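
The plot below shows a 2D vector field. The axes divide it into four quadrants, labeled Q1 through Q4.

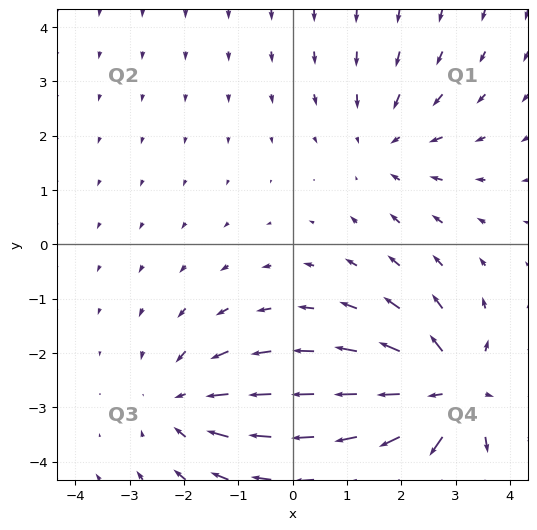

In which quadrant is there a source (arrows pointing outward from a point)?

The source sits at approximately (2.9, -2.7), which lies in quadrant Q4. The divergence there is about +5, positive as expected for a source.

Q4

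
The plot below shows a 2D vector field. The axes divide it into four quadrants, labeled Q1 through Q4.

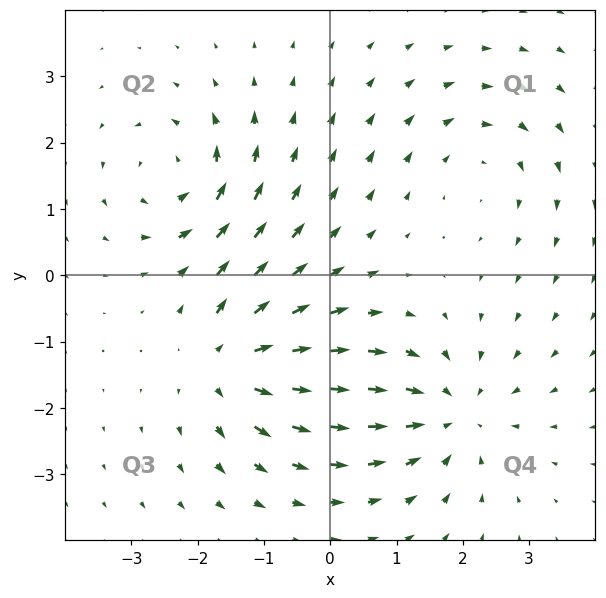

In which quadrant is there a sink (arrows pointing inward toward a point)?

Q4

The sink sits at approximately (1.8, -2.1), which lies in quadrant Q4. The divergence there is about -5, negative as expected for a sink.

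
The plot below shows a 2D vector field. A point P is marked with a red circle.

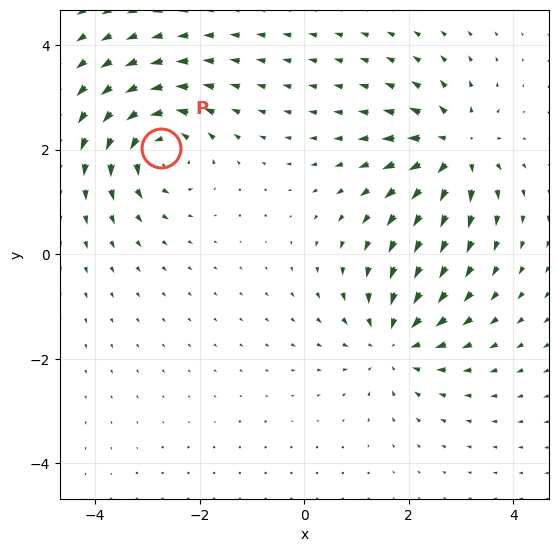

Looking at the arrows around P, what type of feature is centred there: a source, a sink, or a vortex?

vortex

At P (-2.7, 2.0) the arrows circulate counterclockwise. Divergence ≈0, curl about +7 — near-zero divergence with nonzero curl is a vortex.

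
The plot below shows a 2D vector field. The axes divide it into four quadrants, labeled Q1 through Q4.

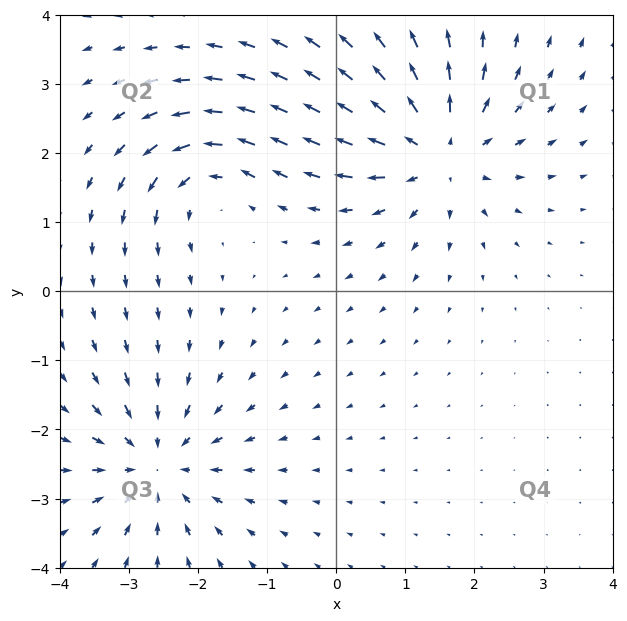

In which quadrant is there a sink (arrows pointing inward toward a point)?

The sink sits at approximately (-2.6, -2.5), which lies in quadrant Q3. The divergence there is about -5, negative as expected for a sink.

Q3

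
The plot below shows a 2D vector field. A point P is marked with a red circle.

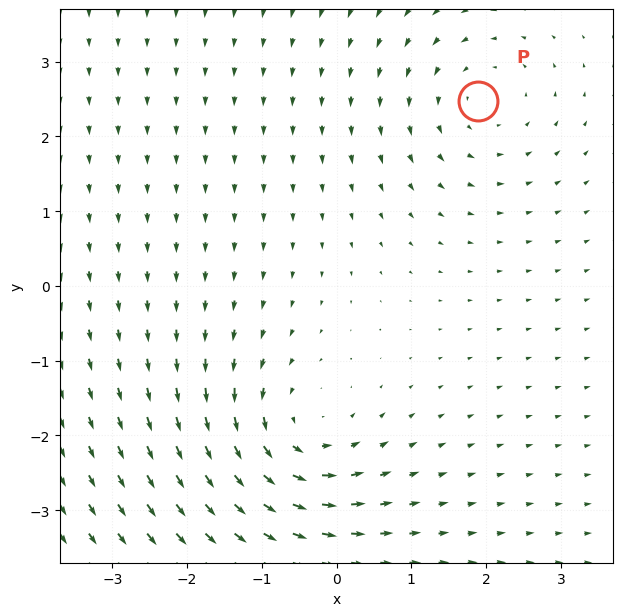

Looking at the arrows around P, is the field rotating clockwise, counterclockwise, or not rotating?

Near P at (1.9, 2.5) the arrows circulate counterclockwise. The curl (z-component) there is about +3; positive curl means counterclockwise rotation.

counterclockwise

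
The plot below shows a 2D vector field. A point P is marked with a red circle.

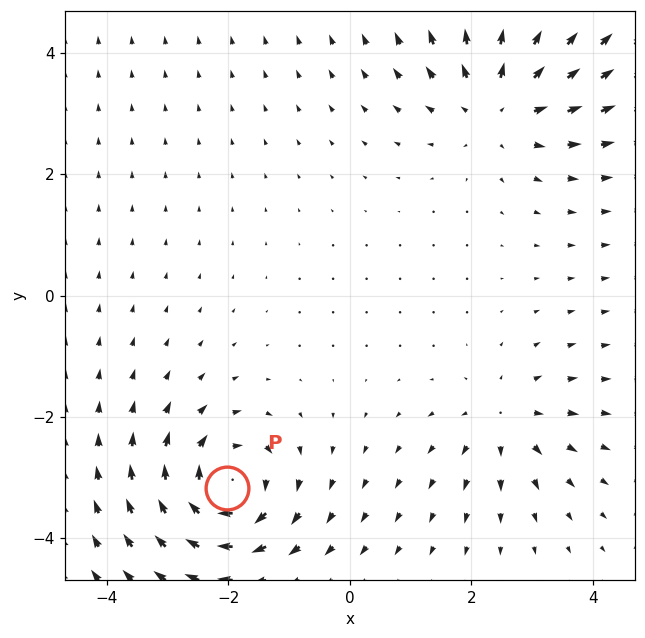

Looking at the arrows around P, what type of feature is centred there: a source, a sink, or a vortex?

vortex

At P (-2.0, -3.2) the arrows circulate clockwise. Divergence ≈0, curl about -6 — near-zero divergence with nonzero curl is a vortex.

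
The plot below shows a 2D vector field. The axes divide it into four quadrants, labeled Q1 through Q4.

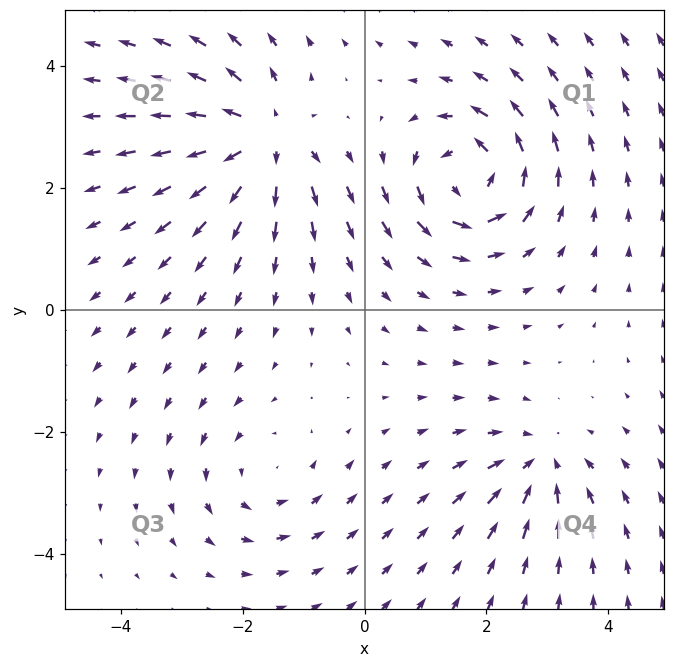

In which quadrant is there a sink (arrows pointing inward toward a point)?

The sink sits at approximately (2.9, -2.5), which lies in quadrant Q4. The divergence there is about -5, negative as expected for a sink.

Q4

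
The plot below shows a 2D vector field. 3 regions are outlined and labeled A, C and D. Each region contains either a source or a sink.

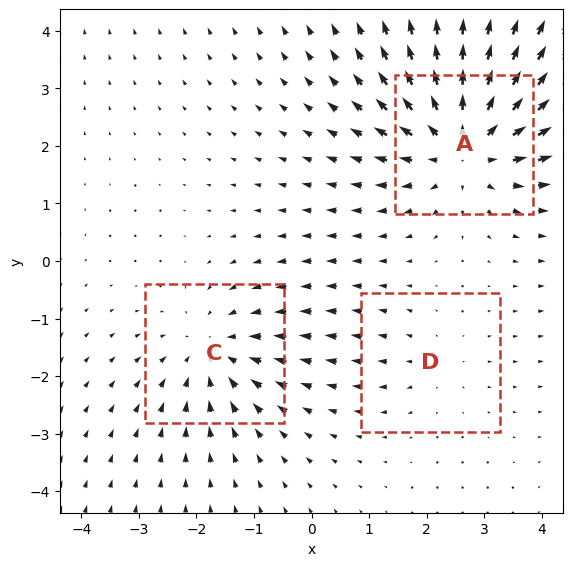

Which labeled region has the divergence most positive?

A

Divergence at each region's feature centre — A: about +5, C: about -3, D: about +2. Region A is most positive.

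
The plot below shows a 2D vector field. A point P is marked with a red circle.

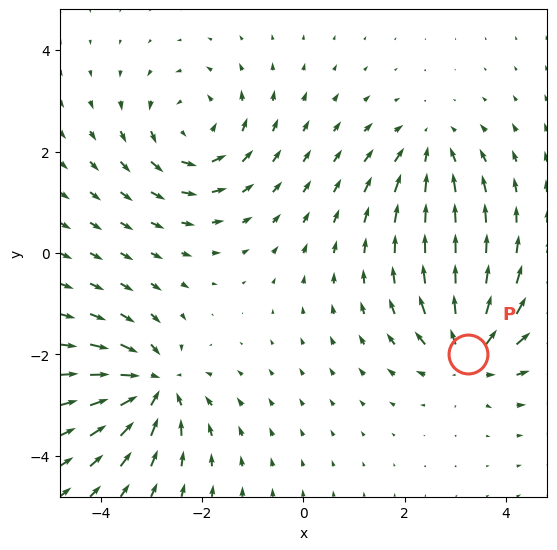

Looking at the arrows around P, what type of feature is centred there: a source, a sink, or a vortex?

At P (3.3, -2.0) the arrows spread outward. Divergence about +5, curl ≈0 — positive divergence with near-zero curl is a source.

source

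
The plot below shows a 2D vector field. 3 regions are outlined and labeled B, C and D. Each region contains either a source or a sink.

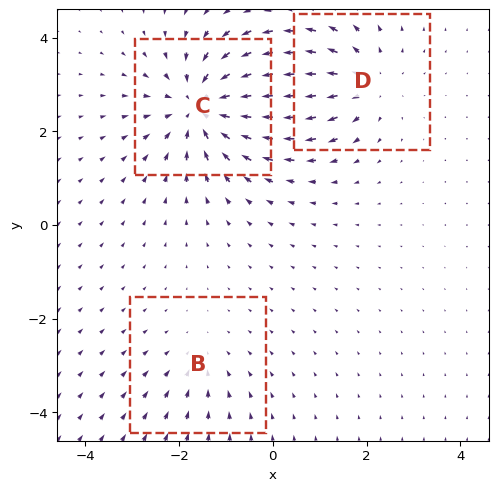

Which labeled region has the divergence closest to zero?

B

Divergence at each region's feature centre — B: about -2, C: about -5, D: about +3. Region B is closest to zero.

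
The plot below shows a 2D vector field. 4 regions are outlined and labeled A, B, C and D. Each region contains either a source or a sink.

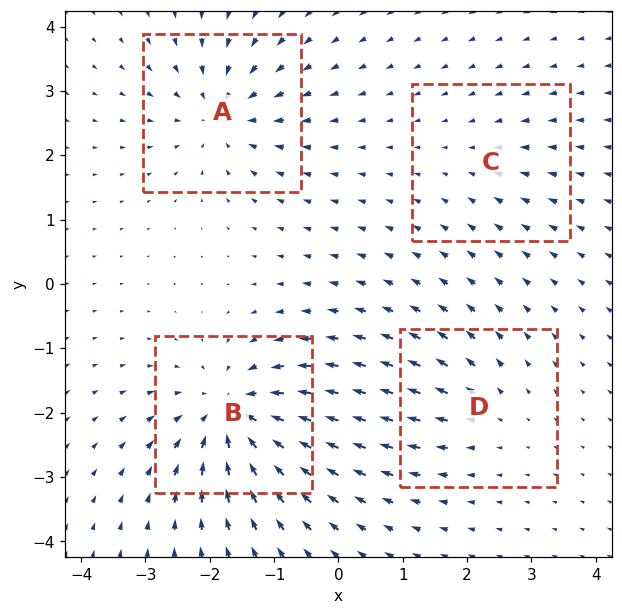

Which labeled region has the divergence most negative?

Divergence at each region's feature centre — A: about -6, B: about -8, C: about -2, D: about +3. Region B is most negative.

B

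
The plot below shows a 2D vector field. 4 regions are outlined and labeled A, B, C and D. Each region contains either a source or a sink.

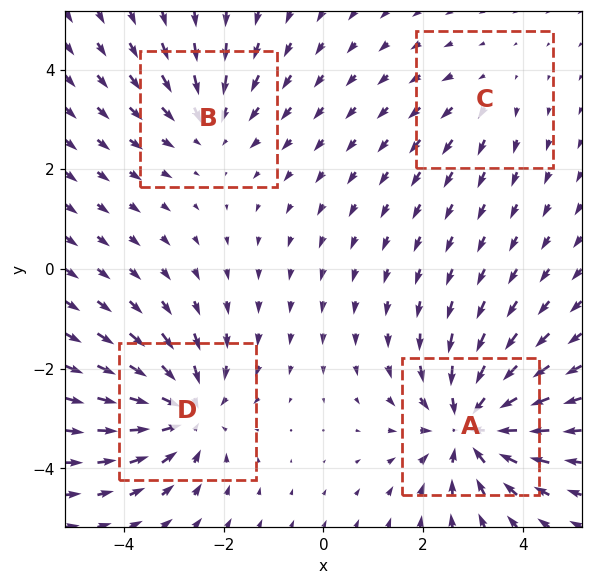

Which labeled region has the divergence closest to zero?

C

Divergence at each region's feature centre — A: about -6, B: about -3, C: about +2, D: about -5. Region C is closest to zero.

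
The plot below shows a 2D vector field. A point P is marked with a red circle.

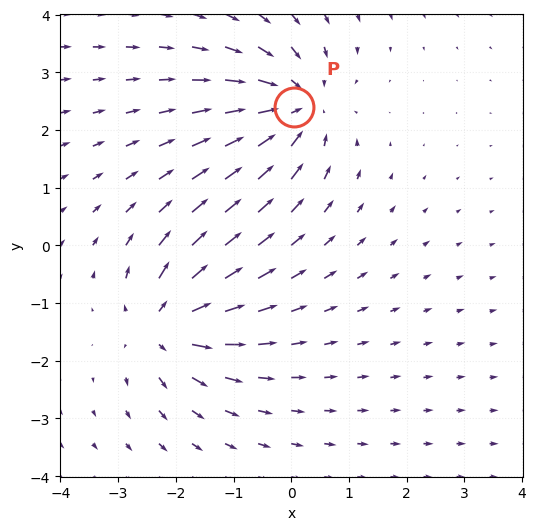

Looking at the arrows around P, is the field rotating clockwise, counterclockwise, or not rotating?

not rotating

Near P at (0.1, 2.4) the arrows show no circulation. The curl there is ≈0.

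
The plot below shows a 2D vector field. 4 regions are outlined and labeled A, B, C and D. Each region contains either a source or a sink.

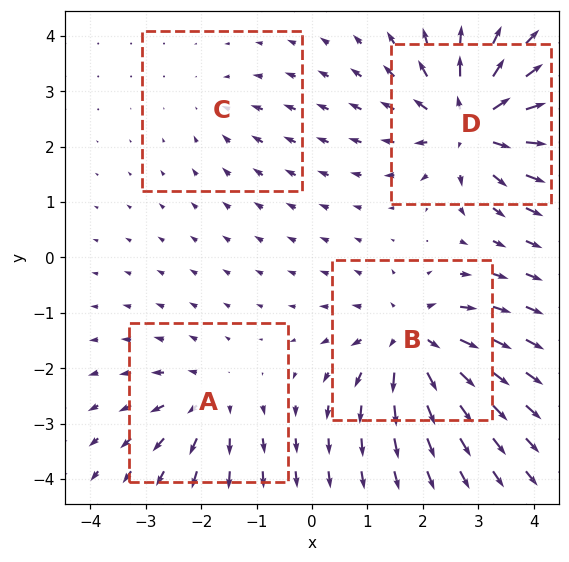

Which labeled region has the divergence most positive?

D

Divergence at each region's feature centre — A: about +4, B: about +6, C: about -2, D: about +8. Region D is most positive.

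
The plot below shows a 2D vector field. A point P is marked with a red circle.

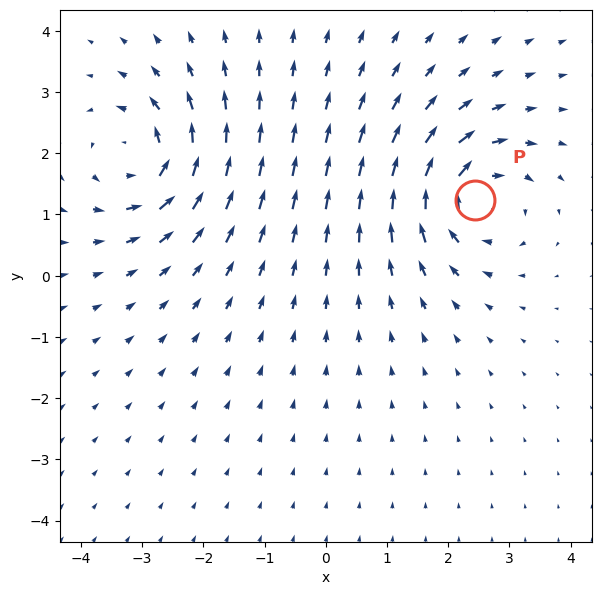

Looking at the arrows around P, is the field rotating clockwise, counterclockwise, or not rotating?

clockwise

Near P at (2.4, 1.2) the arrows circulate clockwise. The curl (z-component) there is about -5; negative curl means clockwise rotation.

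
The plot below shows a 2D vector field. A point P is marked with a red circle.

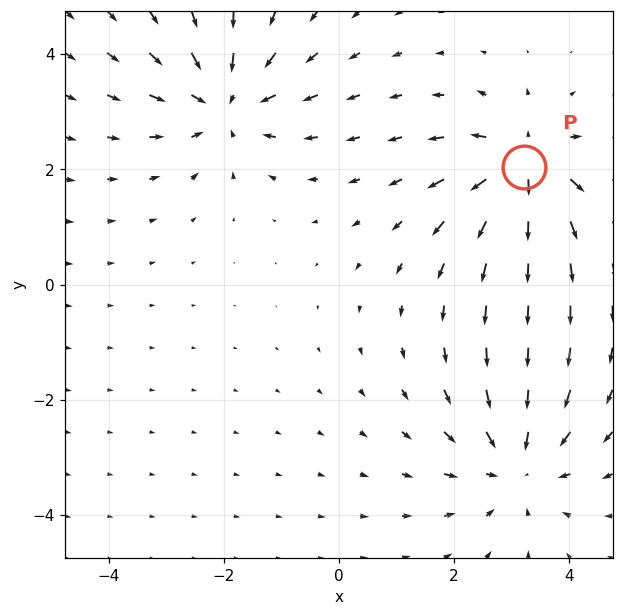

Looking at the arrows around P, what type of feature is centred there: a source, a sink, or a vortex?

source

At P (3.2, 2.0) the arrows spread outward. Divergence about +5, curl ≈0 — positive divergence with near-zero curl is a source.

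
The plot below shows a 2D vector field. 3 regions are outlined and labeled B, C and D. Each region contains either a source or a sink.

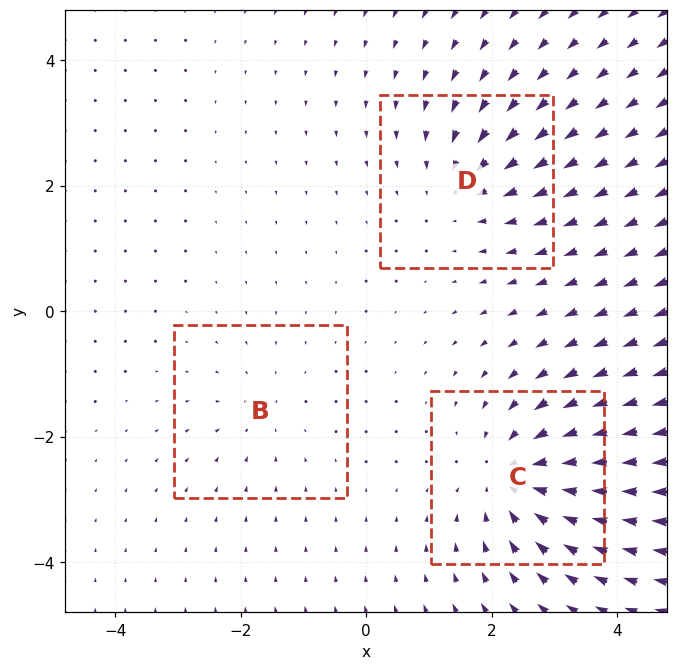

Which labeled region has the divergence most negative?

Divergence at each region's feature centre — B: about -2, C: about -5, D: about -3. Region C is most negative.

C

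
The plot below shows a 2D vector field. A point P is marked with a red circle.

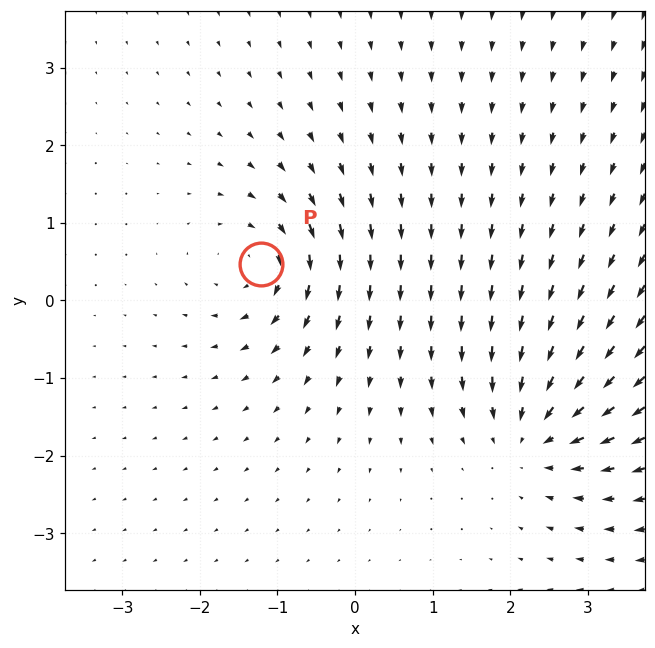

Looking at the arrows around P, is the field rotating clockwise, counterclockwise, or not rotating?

Near P at (-1.2, 0.5) the arrows circulate clockwise. The curl (z-component) there is about -4; negative curl means clockwise rotation.

clockwise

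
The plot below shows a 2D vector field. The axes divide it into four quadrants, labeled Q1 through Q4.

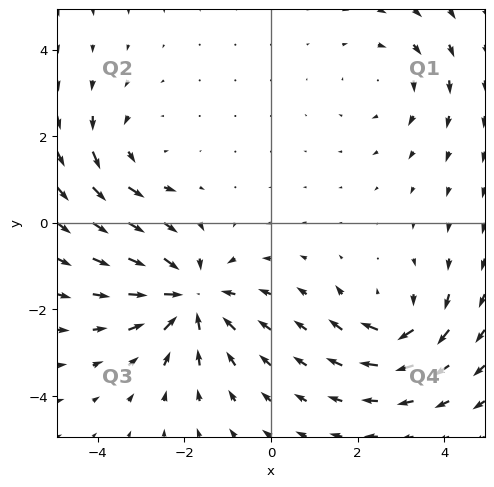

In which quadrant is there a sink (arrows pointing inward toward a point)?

The sink sits at approximately (-1.9, -1.7), which lies in quadrant Q3. The divergence there is about -5, negative as expected for a sink.

Q3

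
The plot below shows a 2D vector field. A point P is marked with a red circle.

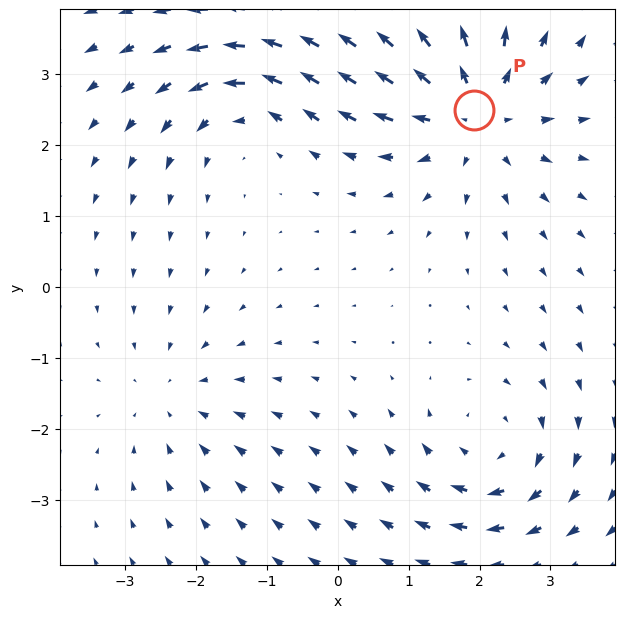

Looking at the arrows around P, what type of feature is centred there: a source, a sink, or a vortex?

At P (1.9, 2.5) the arrows spread outward. Divergence about +5, curl ≈0 — positive divergence with near-zero curl is a source.

source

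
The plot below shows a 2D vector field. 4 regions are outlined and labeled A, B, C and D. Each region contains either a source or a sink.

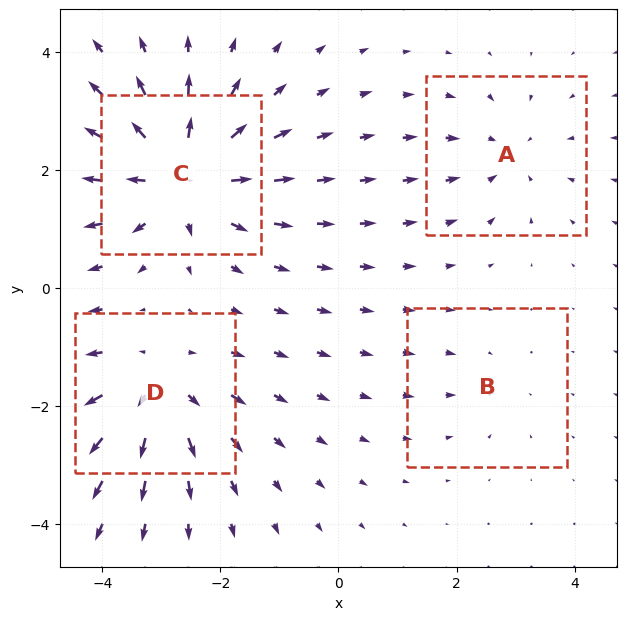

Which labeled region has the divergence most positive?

C

Divergence at each region's feature centre — A: about -3, B: about -2, C: about +7, D: about +5. Region C is most positive.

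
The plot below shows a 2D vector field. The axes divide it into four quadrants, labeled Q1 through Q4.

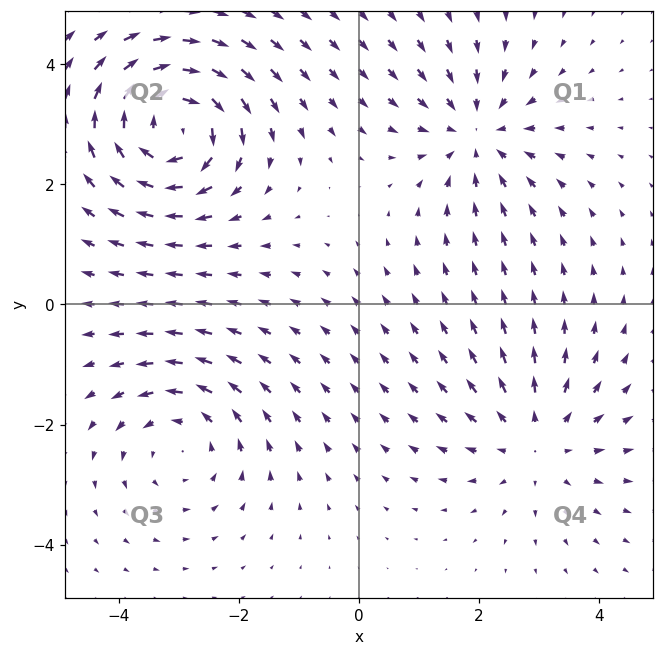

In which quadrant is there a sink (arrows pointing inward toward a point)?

Q1

The sink sits at approximately (2.0, 2.8), which lies in quadrant Q1. The divergence there is about -3, negative as expected for a sink.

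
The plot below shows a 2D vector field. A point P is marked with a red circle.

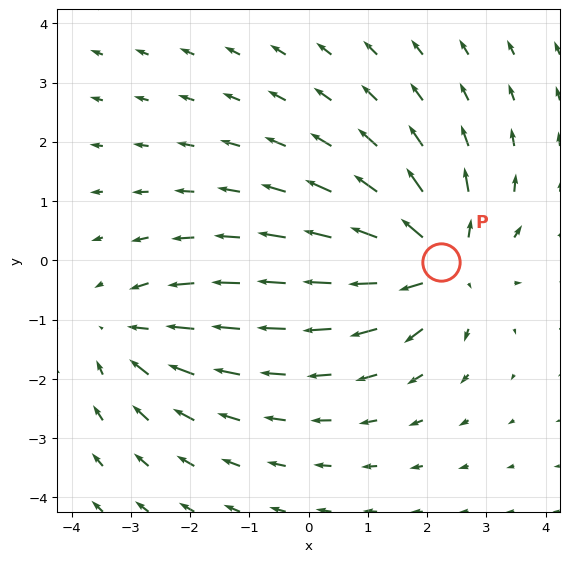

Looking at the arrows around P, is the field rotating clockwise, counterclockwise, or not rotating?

not rotating

Near P at (2.2, -0.0) the arrows show no circulation. The curl there is ≈0.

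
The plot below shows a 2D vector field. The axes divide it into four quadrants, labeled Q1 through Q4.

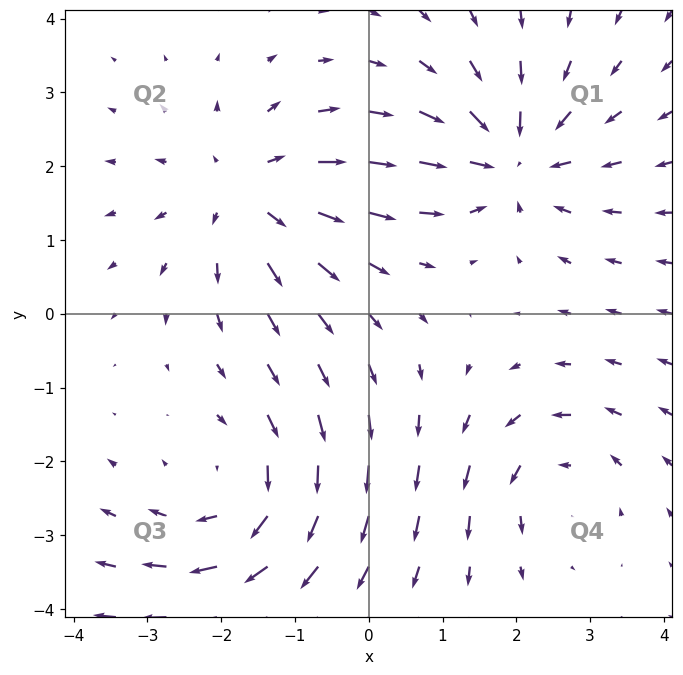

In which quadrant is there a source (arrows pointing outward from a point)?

The source sits at approximately (-1.7, 1.6), which lies in quadrant Q2. The divergence there is about +4, positive as expected for a source.

Q2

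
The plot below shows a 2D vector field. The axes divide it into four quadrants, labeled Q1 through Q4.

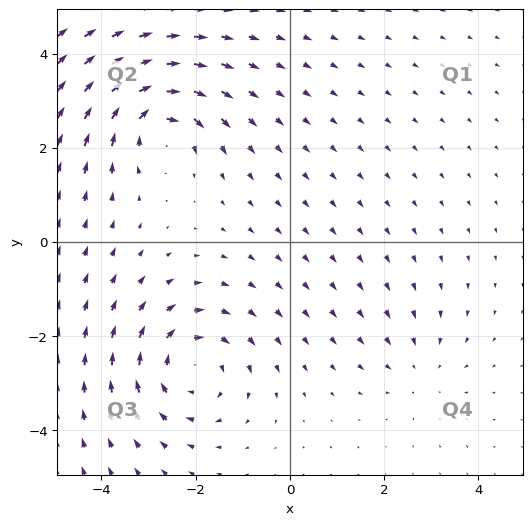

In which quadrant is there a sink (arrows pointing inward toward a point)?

Q4

The sink sits at approximately (2.8, -2.7), which lies in quadrant Q4. The divergence there is about -2, negative as expected for a sink.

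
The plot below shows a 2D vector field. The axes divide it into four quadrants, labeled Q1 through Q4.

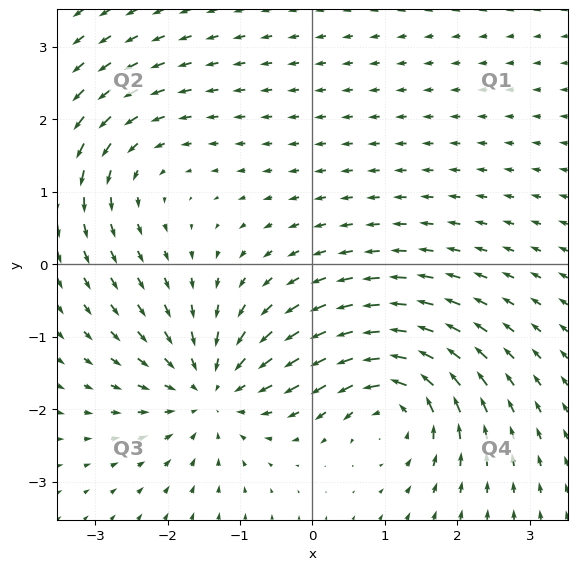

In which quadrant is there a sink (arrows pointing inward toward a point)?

The sink sits at approximately (-1.4, -1.7), which lies in quadrant Q3. The divergence there is about -4, negative as expected for a sink.

Q3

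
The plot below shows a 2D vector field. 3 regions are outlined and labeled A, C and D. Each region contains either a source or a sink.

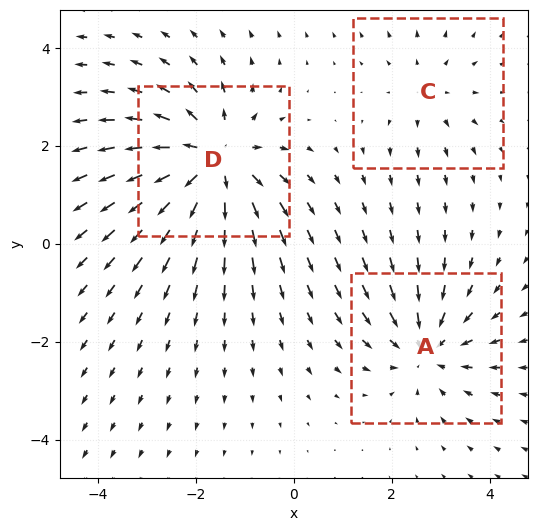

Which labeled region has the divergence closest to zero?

Divergence at each region's feature centre — A: about -3, C: about +2, D: about +5. Region C is closest to zero.

C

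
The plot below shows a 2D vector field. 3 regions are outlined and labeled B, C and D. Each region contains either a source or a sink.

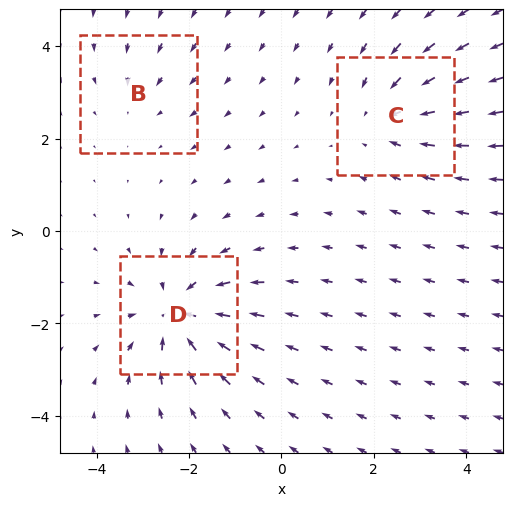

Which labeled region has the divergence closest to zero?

Divergence at each region's feature centre — B: about -2, C: about -3, D: about -5. Region B is closest to zero.

B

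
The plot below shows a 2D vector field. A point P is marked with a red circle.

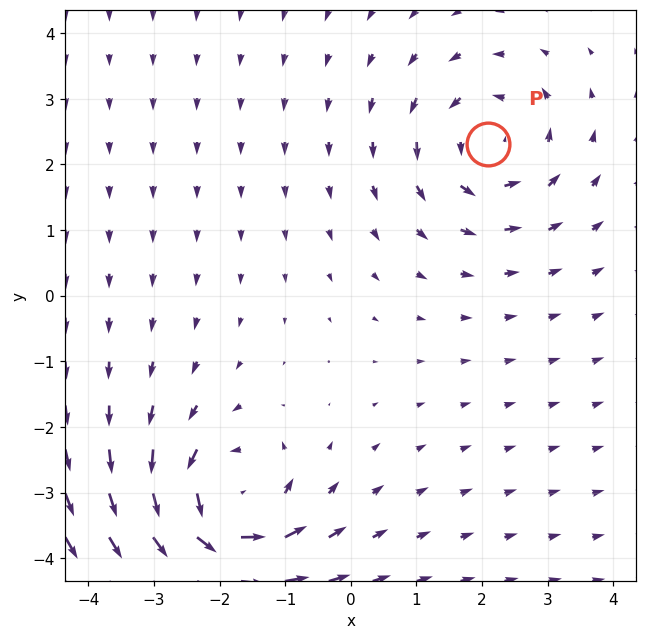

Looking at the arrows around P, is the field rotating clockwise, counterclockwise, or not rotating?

counterclockwise

Near P at (2.1, 2.3) the arrows circulate counterclockwise. The curl (z-component) there is about +3; positive curl means counterclockwise rotation.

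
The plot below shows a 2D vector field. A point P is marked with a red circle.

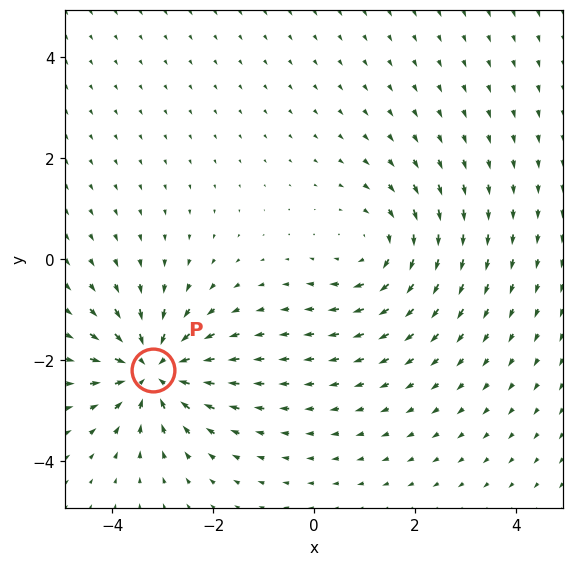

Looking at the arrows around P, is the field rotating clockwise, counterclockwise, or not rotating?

not rotating

Near P at (-3.2, -2.2) the arrows show no circulation. The curl there is ≈0.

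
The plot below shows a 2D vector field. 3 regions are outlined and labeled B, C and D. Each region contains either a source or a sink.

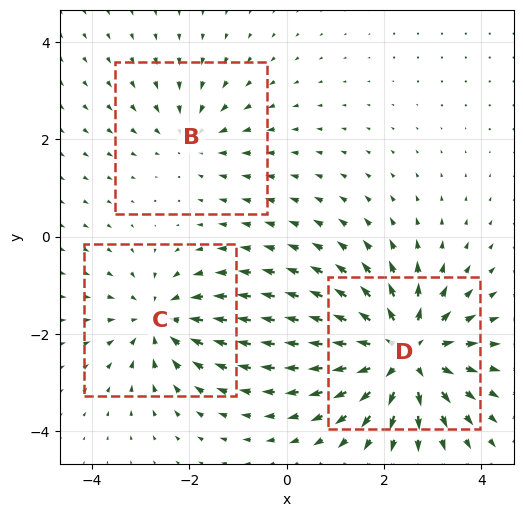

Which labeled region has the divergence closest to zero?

Divergence at each region's feature centre — B: about -2, C: about -3, D: about +5. Region B is closest to zero.

B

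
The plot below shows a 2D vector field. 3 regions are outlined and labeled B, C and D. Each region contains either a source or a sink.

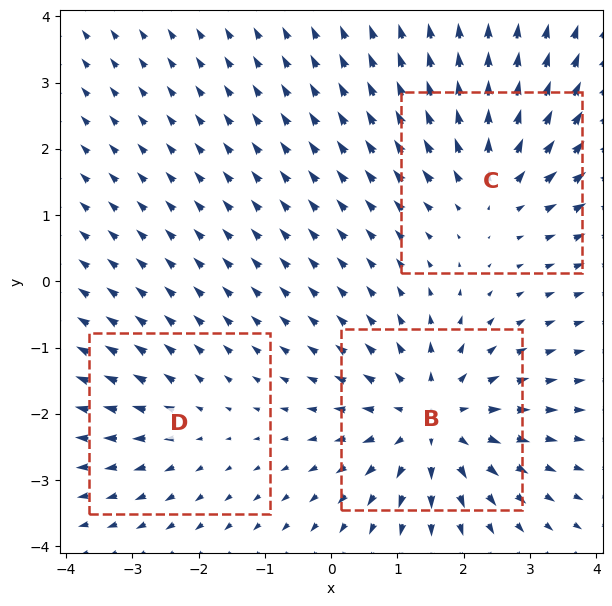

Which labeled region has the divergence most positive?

Divergence at each region's feature centre — B: about +4, C: about +3, D: about +2. Region B is most positive.

B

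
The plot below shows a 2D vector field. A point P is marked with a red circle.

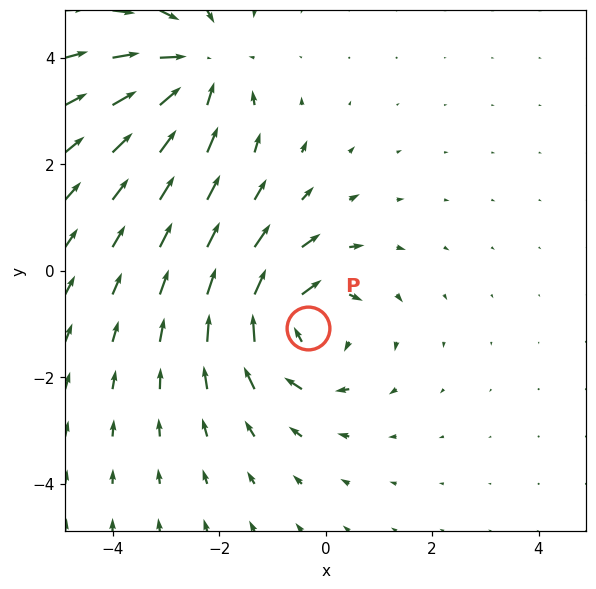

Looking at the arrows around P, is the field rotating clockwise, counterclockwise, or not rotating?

Near P at (-0.3, -1.1) the arrows circulate clockwise. The curl (z-component) there is about -3; negative curl means clockwise rotation.

clockwise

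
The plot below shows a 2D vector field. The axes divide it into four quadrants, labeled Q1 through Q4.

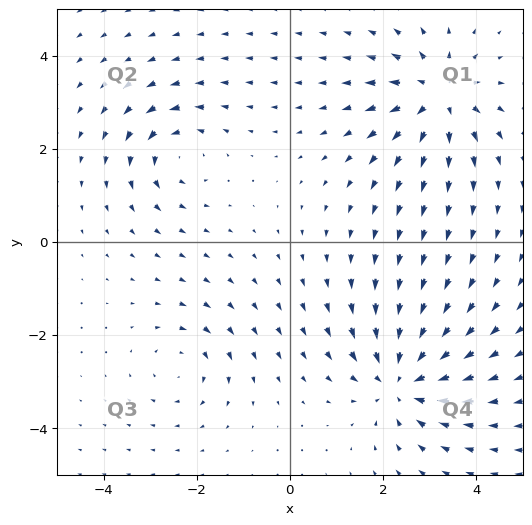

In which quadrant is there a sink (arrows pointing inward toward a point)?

Q4

The sink sits at approximately (2.4, -3.0), which lies in quadrant Q4. The divergence there is about -5, negative as expected for a sink.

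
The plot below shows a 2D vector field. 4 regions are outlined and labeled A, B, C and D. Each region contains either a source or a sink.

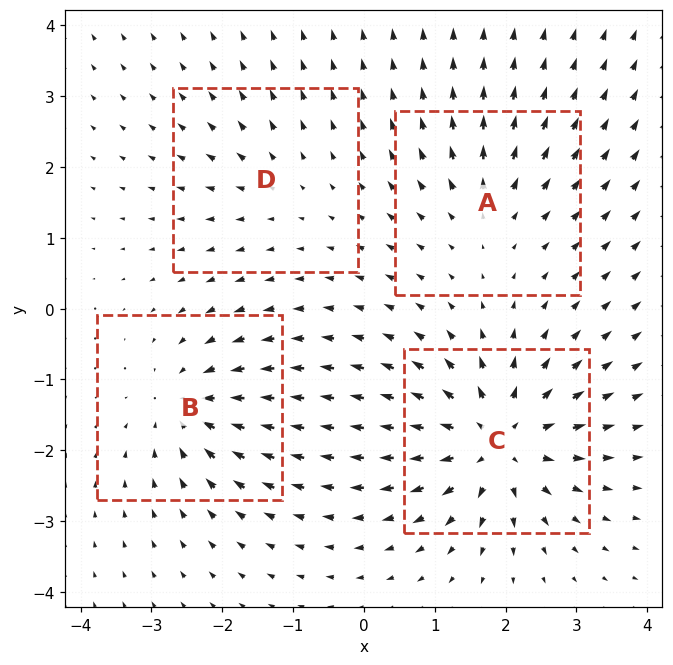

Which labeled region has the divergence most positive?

C

Divergence at each region's feature centre — A: about +4, B: about -5, C: about +8, D: about +2. Region C is most positive.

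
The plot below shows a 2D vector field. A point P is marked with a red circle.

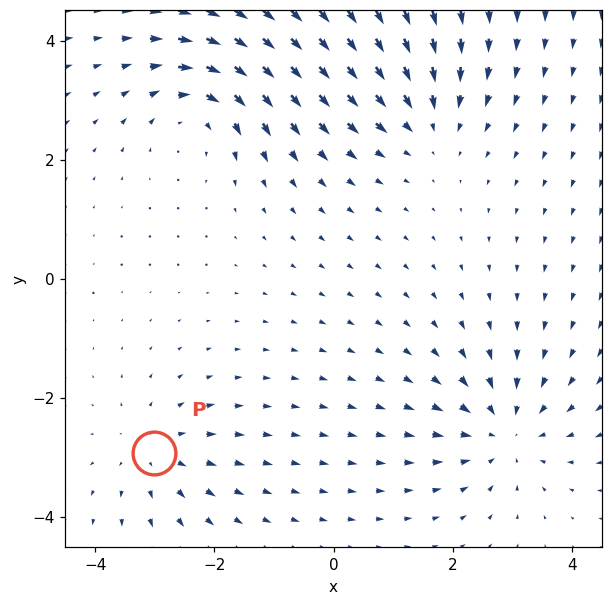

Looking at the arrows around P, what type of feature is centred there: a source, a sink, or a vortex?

source

At P (-3.0, -2.9) the arrows spread outward. Divergence about +3, curl ≈0 — positive divergence with near-zero curl is a source.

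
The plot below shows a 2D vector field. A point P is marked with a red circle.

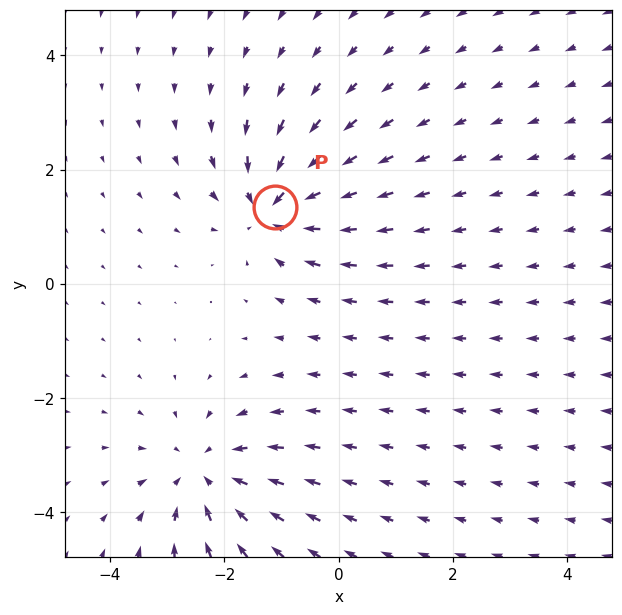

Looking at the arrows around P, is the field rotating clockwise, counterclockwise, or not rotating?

Near P at (-1.1, 1.3) the arrows show no circulation. The curl there is ≈0.

not rotating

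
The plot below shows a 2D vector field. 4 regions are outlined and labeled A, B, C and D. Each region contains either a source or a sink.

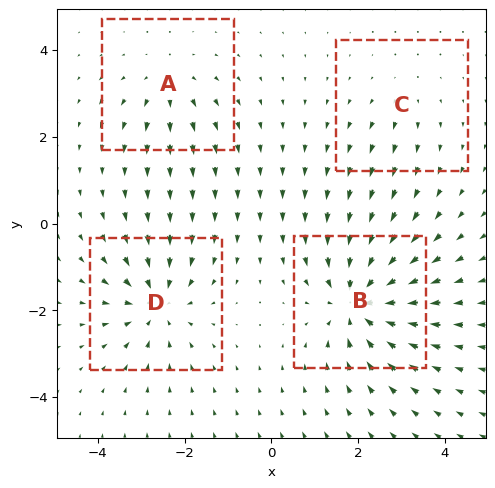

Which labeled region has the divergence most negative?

B

Divergence at each region's feature centre — A: about +3, B: about -7, C: about +2, D: about -5. Region B is most negative.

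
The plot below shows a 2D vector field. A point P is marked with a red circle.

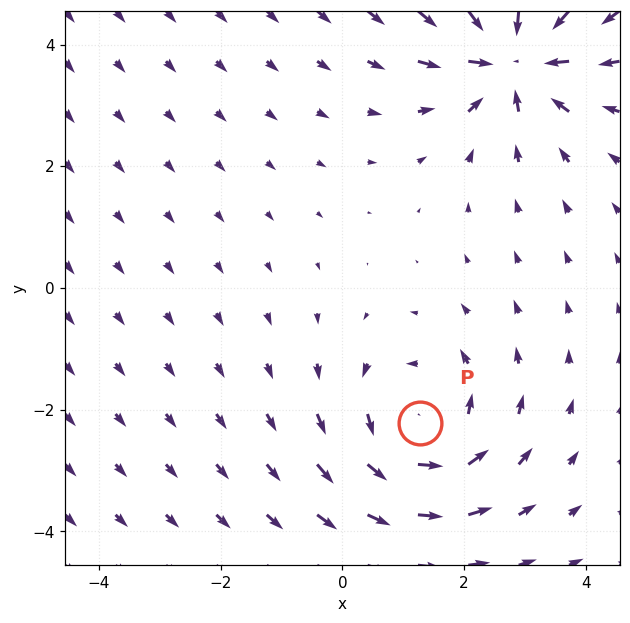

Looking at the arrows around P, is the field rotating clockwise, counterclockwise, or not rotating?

counterclockwise

Near P at (1.3, -2.2) the arrows circulate counterclockwise. The curl (z-component) there is about +4; positive curl means counterclockwise rotation.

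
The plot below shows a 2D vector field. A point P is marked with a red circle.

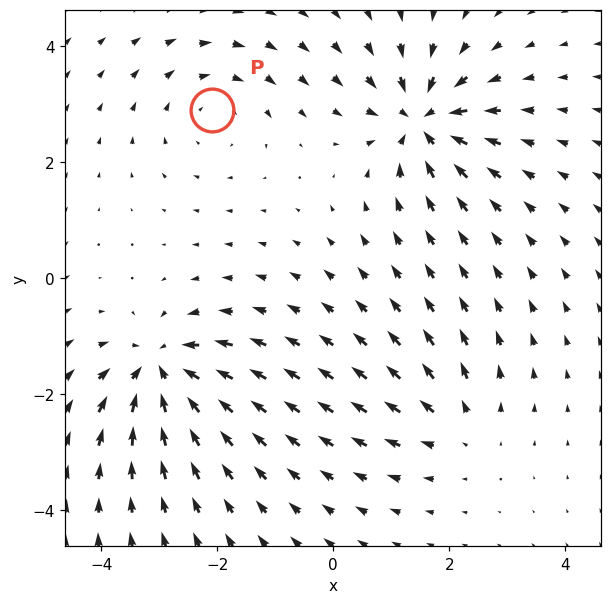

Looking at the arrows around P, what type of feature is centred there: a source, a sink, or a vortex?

At P (-2.1, 2.9) the arrows circulate clockwise. Divergence ≈0, curl about -3 — near-zero divergence with nonzero curl is a vortex.

vortex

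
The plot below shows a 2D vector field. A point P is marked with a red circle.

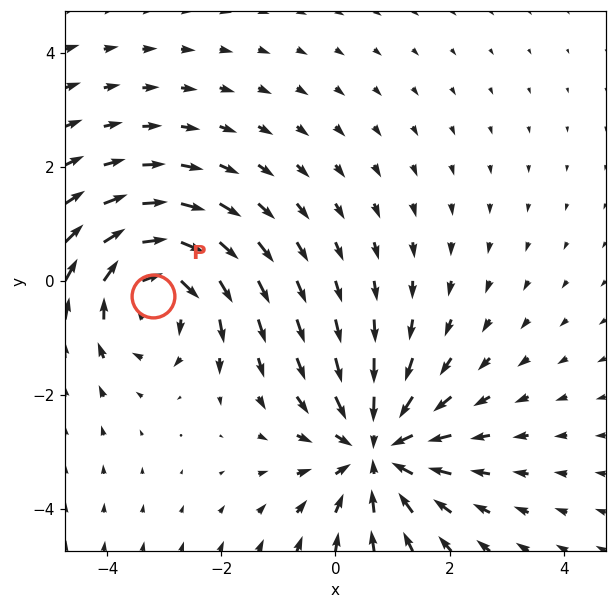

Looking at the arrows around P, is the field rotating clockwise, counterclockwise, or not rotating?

clockwise

Near P at (-3.2, -0.3) the arrows circulate clockwise. The curl (z-component) there is about -3; negative curl means clockwise rotation.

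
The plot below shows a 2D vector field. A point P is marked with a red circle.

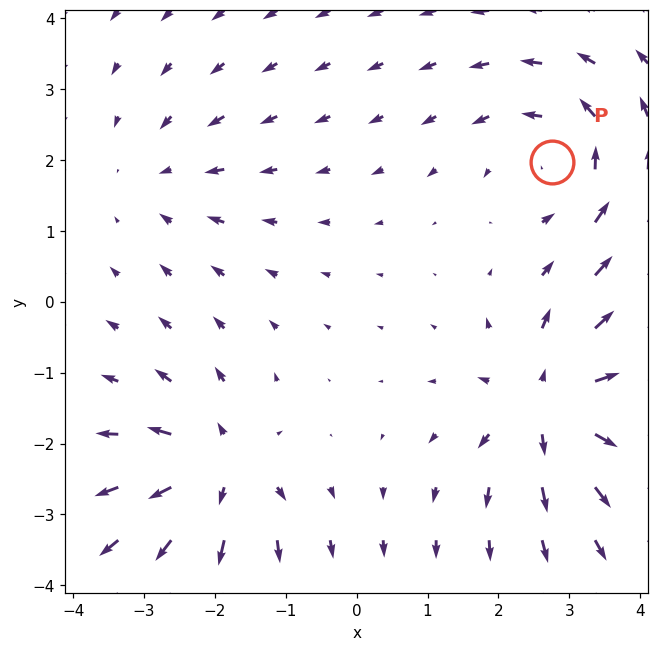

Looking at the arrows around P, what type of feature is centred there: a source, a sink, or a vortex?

vortex

At P (2.8, 2.0) the arrows circulate counterclockwise. Divergence ≈0, curl about +4 — near-zero divergence with nonzero curl is a vortex.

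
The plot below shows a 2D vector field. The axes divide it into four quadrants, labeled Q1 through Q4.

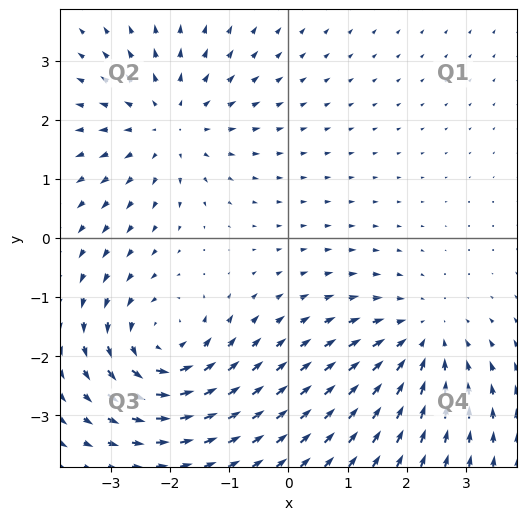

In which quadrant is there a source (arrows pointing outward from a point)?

Q2

The source sits at approximately (-2.0, 1.9), which lies in quadrant Q2. The divergence there is about +4, positive as expected for a source.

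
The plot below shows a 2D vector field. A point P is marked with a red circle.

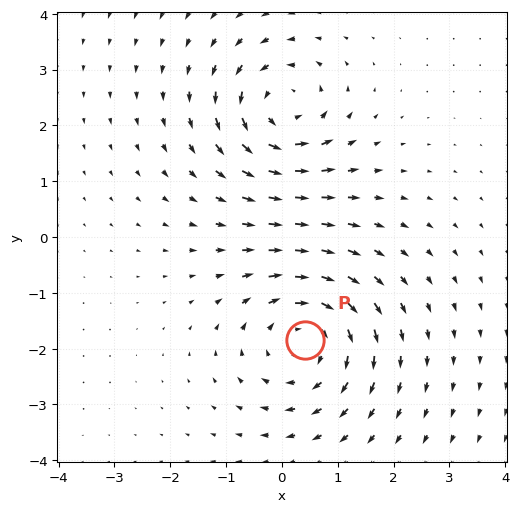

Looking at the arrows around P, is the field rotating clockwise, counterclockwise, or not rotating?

clockwise

Near P at (0.4, -1.8) the arrows circulate clockwise. The curl (z-component) there is about -4; negative curl means clockwise rotation.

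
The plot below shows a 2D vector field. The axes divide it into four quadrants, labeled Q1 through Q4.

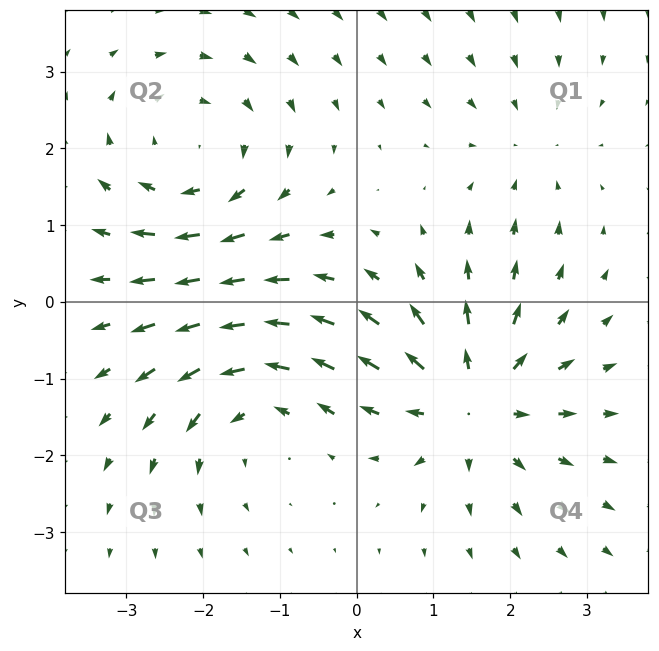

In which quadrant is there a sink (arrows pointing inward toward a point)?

Q1

The sink sits at approximately (2.2, 2.0), which lies in quadrant Q1. The divergence there is about -2, negative as expected for a sink.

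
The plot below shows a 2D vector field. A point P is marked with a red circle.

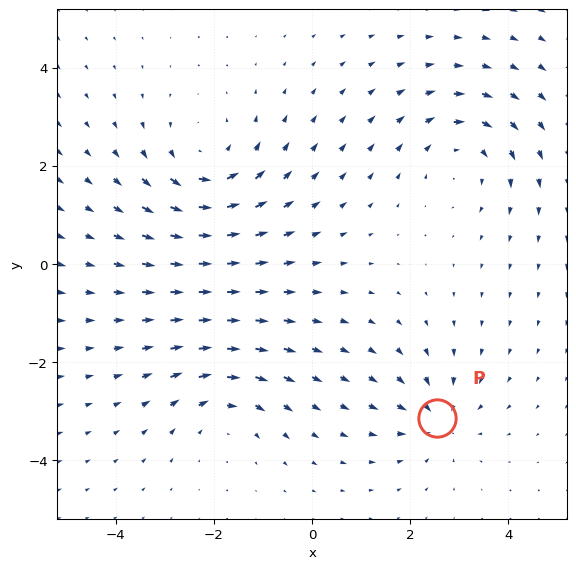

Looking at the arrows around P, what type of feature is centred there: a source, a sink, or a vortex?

sink

At P (2.5, -3.2) the arrows converge inward. Divergence about -3, curl ≈0 — negative divergence with near-zero curl is a sink.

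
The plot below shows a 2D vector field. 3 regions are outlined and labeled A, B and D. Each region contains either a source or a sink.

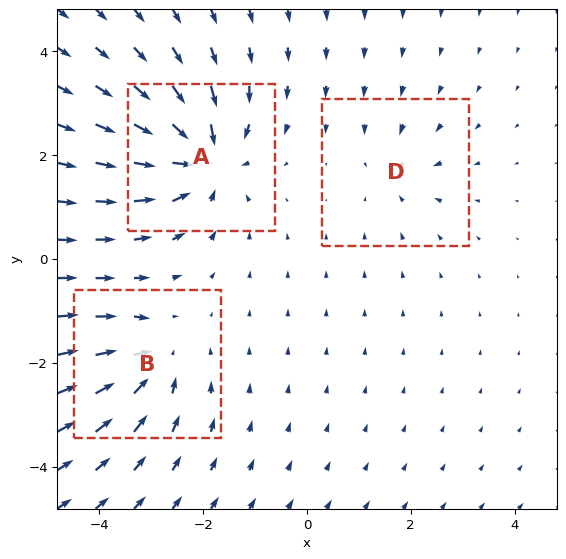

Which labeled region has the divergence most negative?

Divergence at each region's feature centre — A: about -6, B: about -4, D: about -2. Region A is most negative.

A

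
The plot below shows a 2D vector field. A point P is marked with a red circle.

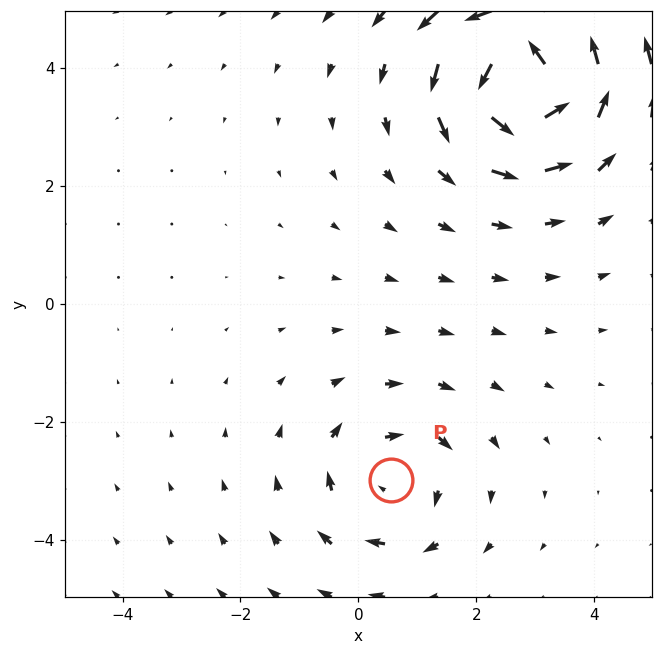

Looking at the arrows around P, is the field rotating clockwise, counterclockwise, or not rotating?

clockwise

Near P at (0.6, -3.0) the arrows circulate clockwise. The curl (z-component) there is about -3; negative curl means clockwise rotation.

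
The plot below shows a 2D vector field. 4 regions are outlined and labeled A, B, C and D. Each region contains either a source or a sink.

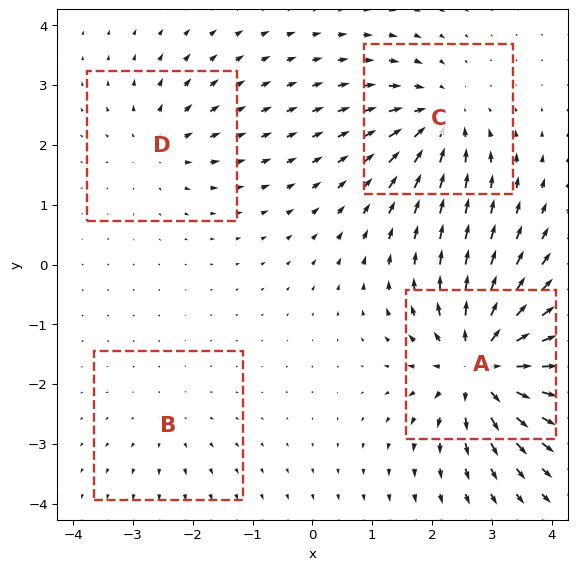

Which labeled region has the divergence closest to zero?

B

Divergence at each region's feature centre — A: about +9, B: about +2, C: about -5, D: about +4. Region B is closest to zero.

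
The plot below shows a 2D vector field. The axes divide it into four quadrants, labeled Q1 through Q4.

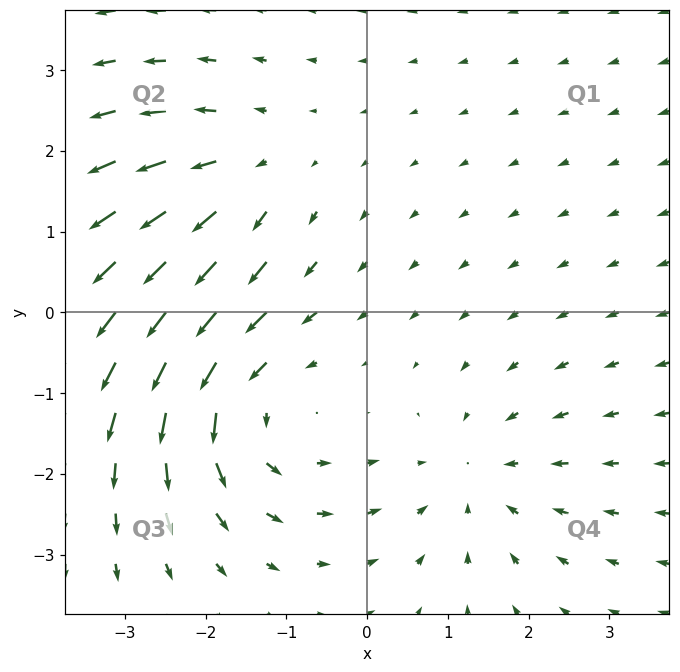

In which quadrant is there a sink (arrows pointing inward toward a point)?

Q4

The sink sits at approximately (1.3, -2.1), which lies in quadrant Q4. The divergence there is about -2, negative as expected for a sink.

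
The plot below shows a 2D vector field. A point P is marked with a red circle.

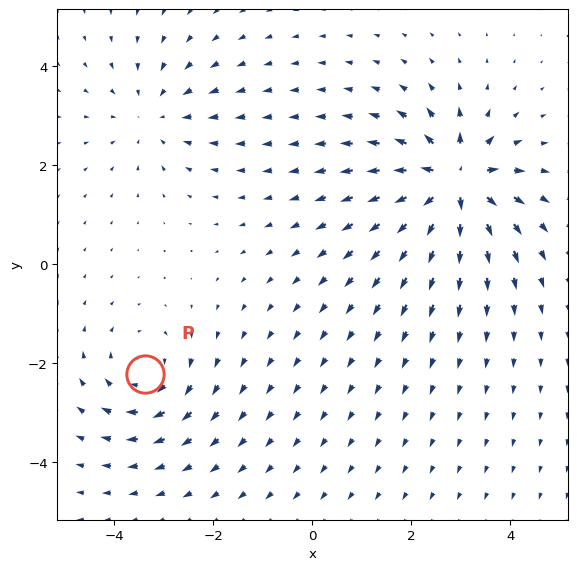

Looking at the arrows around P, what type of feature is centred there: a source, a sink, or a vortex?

At P (-3.4, -2.2) the arrows circulate clockwise. Divergence ≈0, curl about -3 — near-zero divergence with nonzero curl is a vortex.

vortex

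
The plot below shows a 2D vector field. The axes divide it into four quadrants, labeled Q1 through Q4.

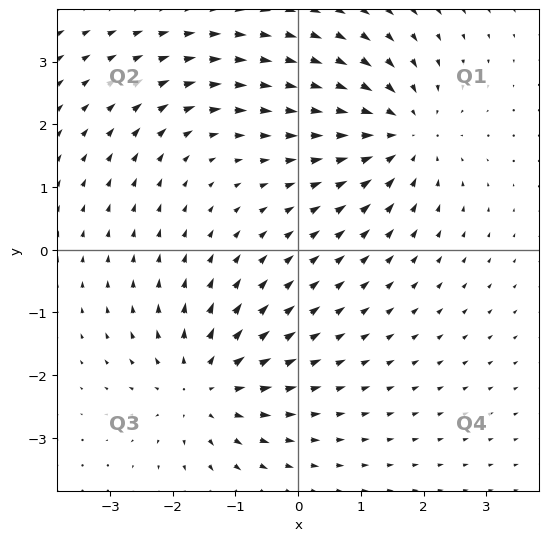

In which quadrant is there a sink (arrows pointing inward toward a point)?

Q1

The sink sits at approximately (1.7, 1.9), which lies in quadrant Q1. The divergence there is about -5, negative as expected for a sink.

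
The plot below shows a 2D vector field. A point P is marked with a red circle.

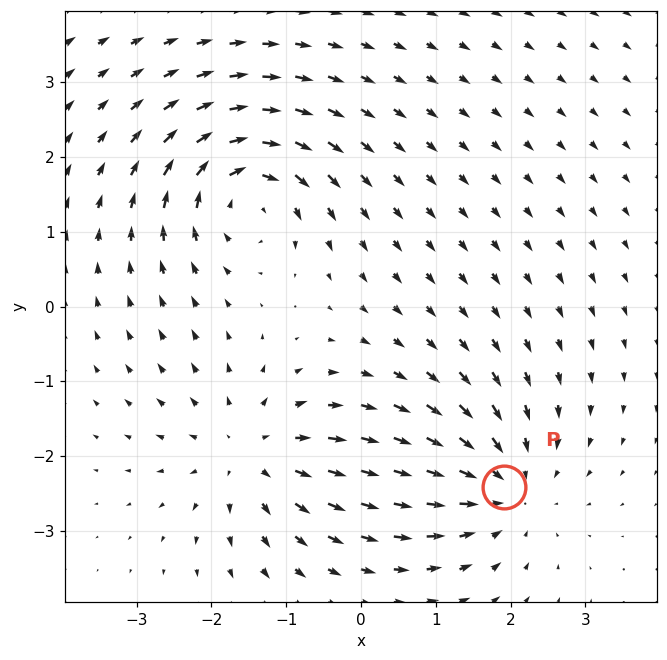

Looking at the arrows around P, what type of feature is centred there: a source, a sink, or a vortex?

sink

At P (1.9, -2.4) the arrows converge inward. Divergence about -4, curl ≈0 — negative divergence with near-zero curl is a sink.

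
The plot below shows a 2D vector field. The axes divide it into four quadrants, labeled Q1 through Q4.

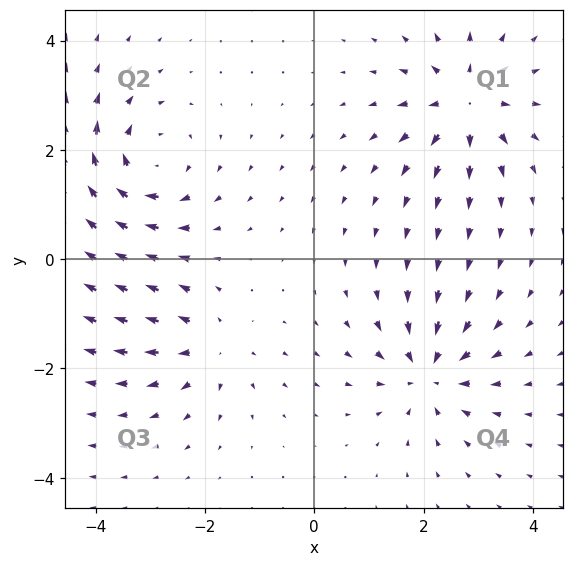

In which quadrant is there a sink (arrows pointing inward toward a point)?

The sink sits at approximately (2.1, -2.1), which lies in quadrant Q4. The divergence there is about -5, negative as expected for a sink.

Q4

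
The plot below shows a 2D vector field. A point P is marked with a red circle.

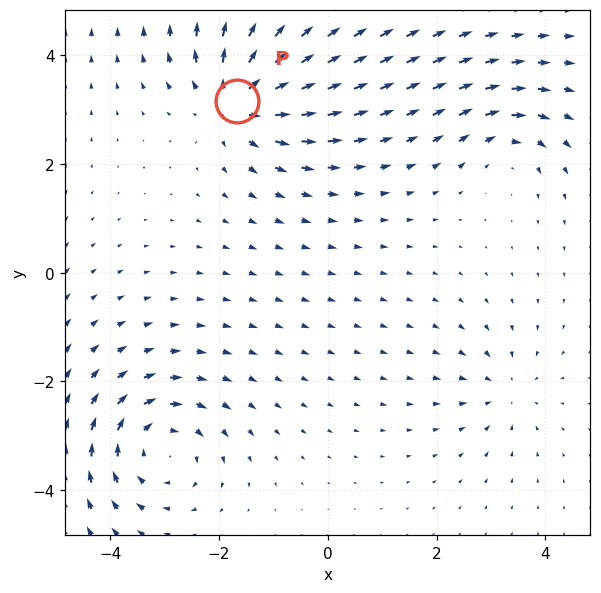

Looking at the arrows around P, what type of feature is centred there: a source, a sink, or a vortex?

At P (-1.7, 3.2) the arrows spread outward. Divergence about +6, curl ≈0 — positive divergence with near-zero curl is a source.

source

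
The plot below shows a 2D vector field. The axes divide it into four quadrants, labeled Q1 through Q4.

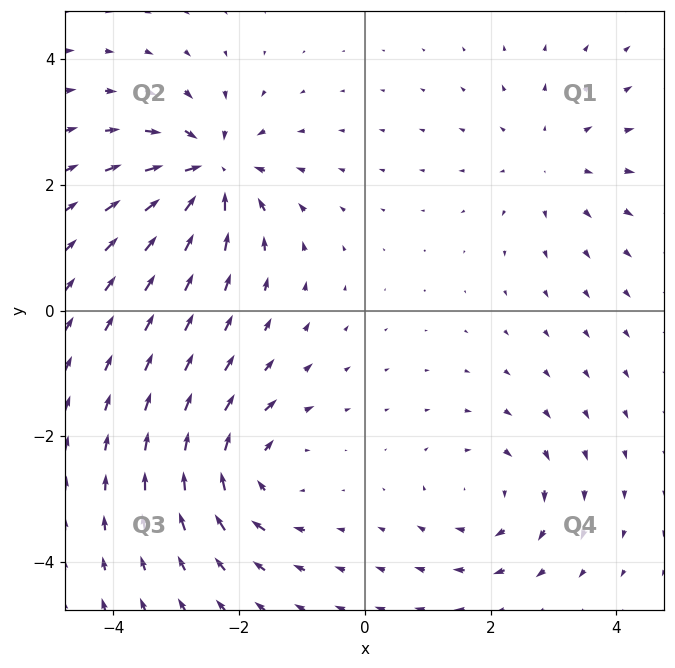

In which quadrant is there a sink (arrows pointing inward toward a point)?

The sink sits at approximately (-2.4, 2.2), which lies in quadrant Q2. The divergence there is about -6, negative as expected for a sink.

Q2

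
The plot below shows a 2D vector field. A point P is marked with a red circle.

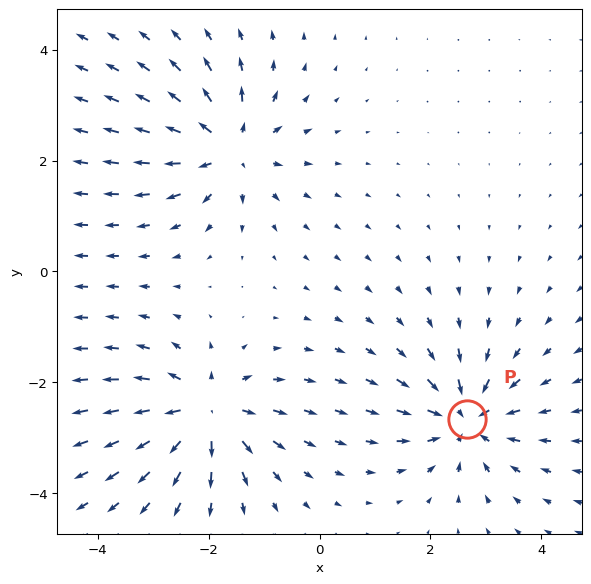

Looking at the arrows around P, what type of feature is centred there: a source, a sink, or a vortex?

sink

At P (2.7, -2.7) the arrows converge inward. Divergence about -4, curl ≈0 — negative divergence with near-zero curl is a sink.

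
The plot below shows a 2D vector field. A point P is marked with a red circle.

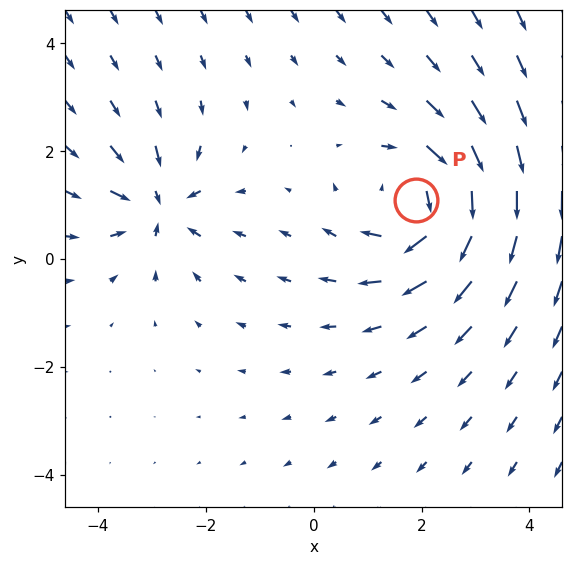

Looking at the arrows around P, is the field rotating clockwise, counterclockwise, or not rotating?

clockwise

Near P at (1.9, 1.1) the arrows circulate clockwise. The curl (z-component) there is about -4; negative curl means clockwise rotation.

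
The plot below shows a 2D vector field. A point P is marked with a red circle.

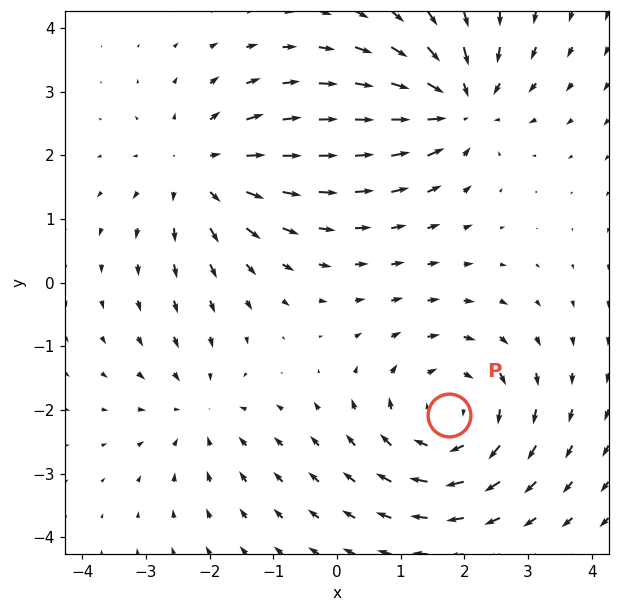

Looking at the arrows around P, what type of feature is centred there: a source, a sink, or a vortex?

At P (1.8, -2.1) the arrows circulate clockwise. Divergence ≈0, curl about -4 — near-zero divergence with nonzero curl is a vortex.

vortex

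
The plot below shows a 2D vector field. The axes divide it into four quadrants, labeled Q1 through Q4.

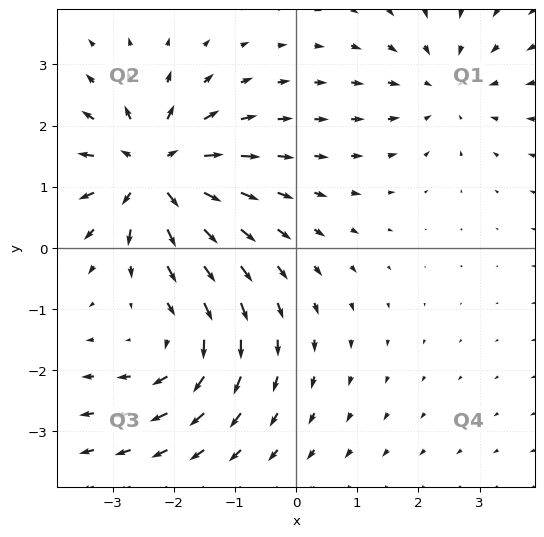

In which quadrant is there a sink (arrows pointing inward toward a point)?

Q1

The sink sits at approximately (2.4, 2.6), which lies in quadrant Q1. The divergence there is about -2, negative as expected for a sink.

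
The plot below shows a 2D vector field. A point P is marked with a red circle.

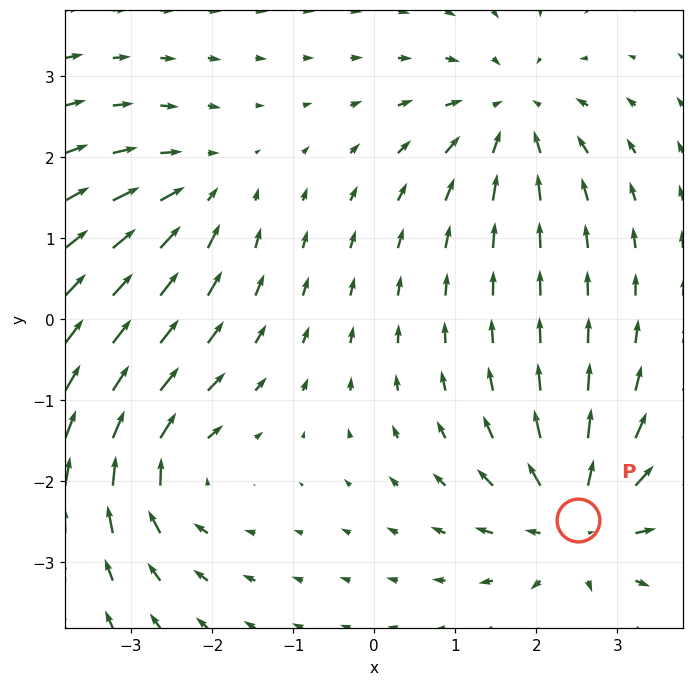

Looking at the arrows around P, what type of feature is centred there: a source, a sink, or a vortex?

source

At P (2.5, -2.5) the arrows spread outward. Divergence about +6, curl ≈0 — positive divergence with near-zero curl is a source.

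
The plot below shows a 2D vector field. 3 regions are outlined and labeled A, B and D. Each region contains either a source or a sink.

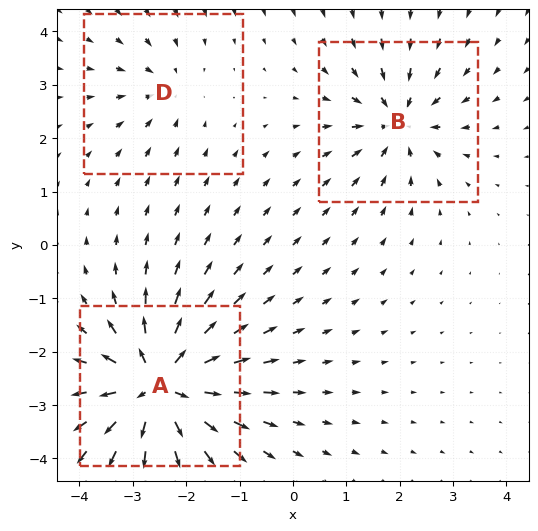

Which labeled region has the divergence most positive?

A

Divergence at each region's feature centre — A: about +7, B: about -4, D: about -2. Region A is most positive.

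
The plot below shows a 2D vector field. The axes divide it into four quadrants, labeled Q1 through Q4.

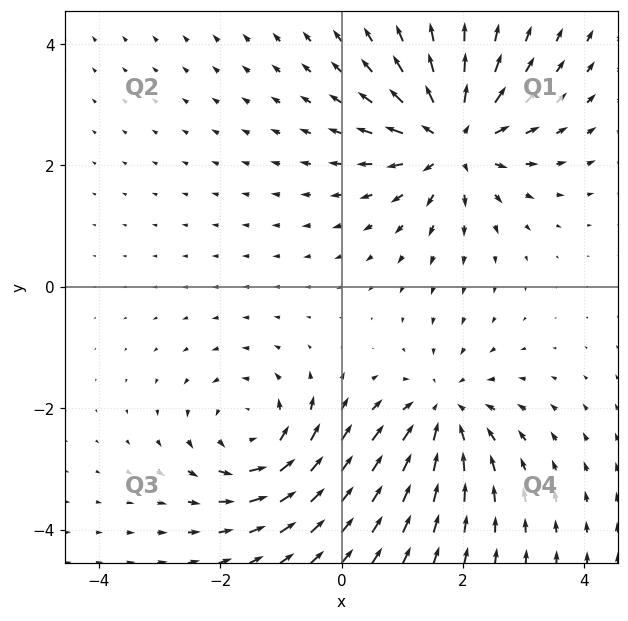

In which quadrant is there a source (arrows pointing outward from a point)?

Q1

The source sits at approximately (1.8, 2.4), which lies in quadrant Q1. The divergence there is about +6, positive as expected for a source.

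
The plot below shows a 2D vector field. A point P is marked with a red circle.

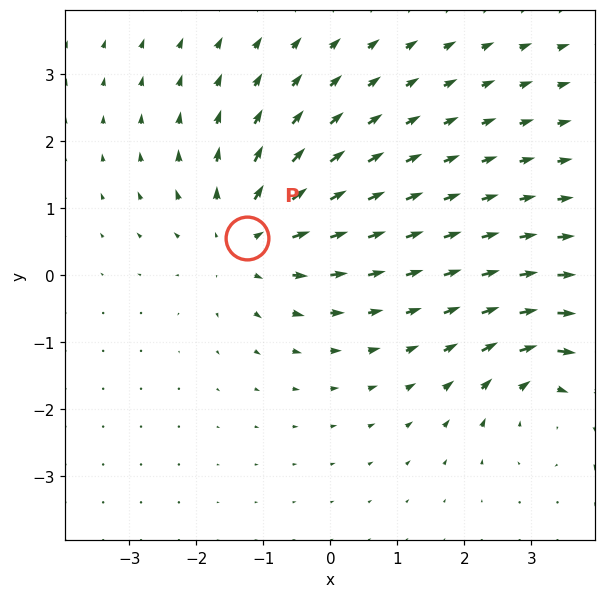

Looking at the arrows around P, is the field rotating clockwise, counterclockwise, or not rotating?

not rotating

Near P at (-1.3, 0.6) the arrows show no circulation. The curl there is ≈0.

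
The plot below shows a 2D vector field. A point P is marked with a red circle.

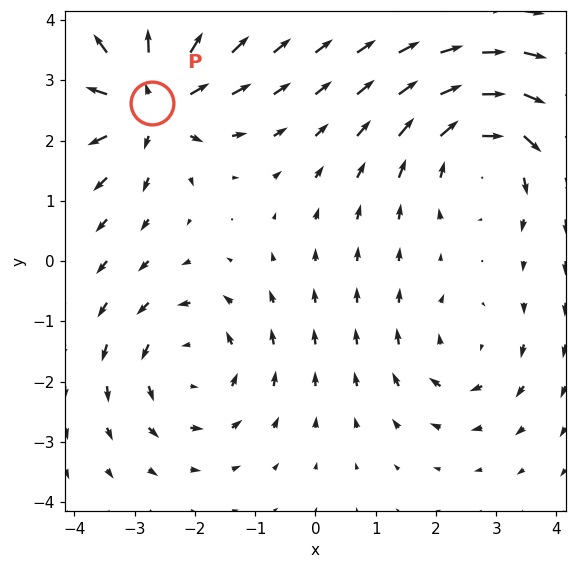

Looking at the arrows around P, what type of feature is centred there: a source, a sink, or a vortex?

At P (-2.7, 2.6) the arrows spread outward. Divergence about +6, curl ≈0 — positive divergence with near-zero curl is a source.

source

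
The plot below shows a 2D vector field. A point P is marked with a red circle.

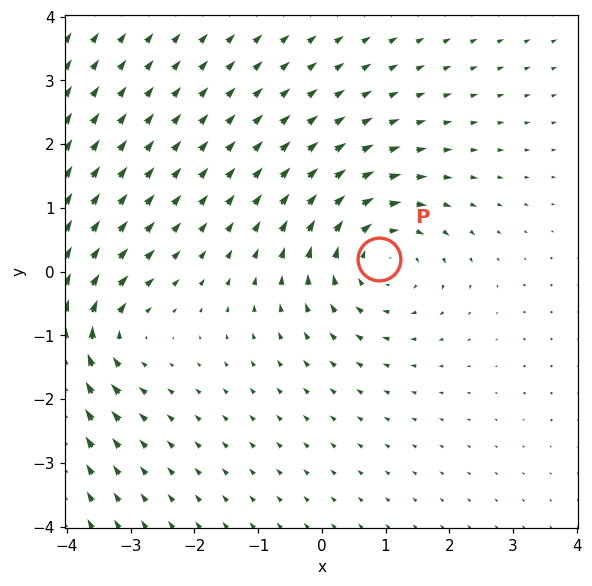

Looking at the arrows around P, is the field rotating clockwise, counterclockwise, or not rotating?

Near P at (0.9, 0.2) the arrows circulate clockwise. The curl (z-component) there is about -4; negative curl means clockwise rotation.

clockwise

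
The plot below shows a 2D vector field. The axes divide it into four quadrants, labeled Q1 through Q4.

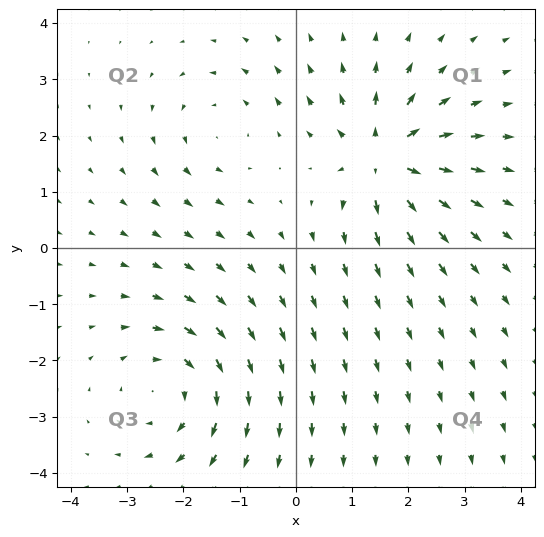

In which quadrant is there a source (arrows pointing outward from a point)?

Q1

The source sits at approximately (1.6, 1.6), which lies in quadrant Q1. The divergence there is about +7, positive as expected for a source.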